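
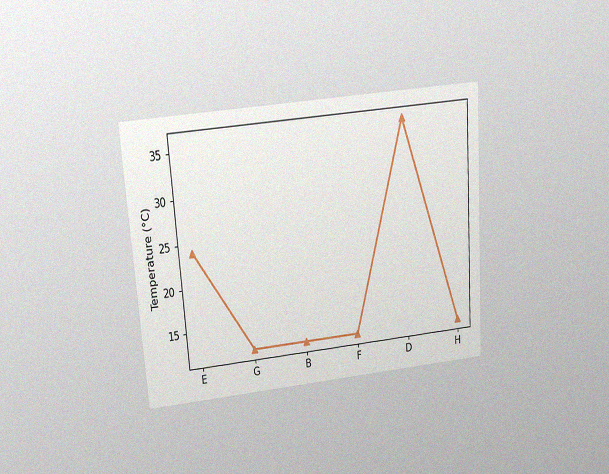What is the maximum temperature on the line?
The chart is tilted about 4° counter-clockwise and viewed slightly from above, with some photo noise. The highest point is at D, and reading across to the y-axis gives 36°C.

36°C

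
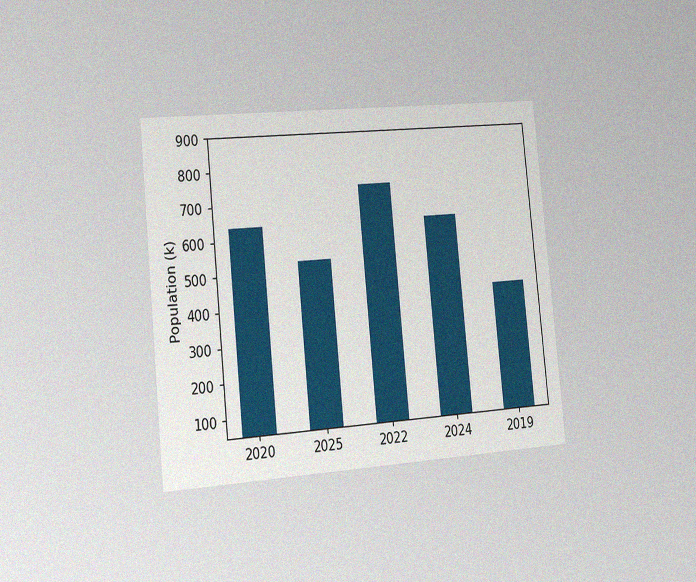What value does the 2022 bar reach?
The chart is tilted about 6° counter-clockwise and viewed slightly from the left, with some photo noise. Reading along the chart's y-axis, the 2022 bar reaches 742k.

742k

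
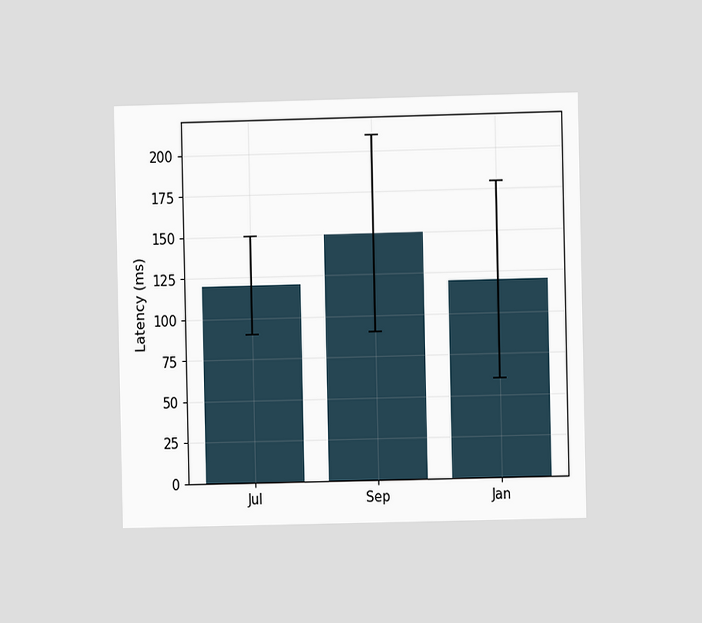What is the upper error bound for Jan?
180ms

The chart is viewed at a slight angle. The Jan bar's upper whisker reaches 180ms.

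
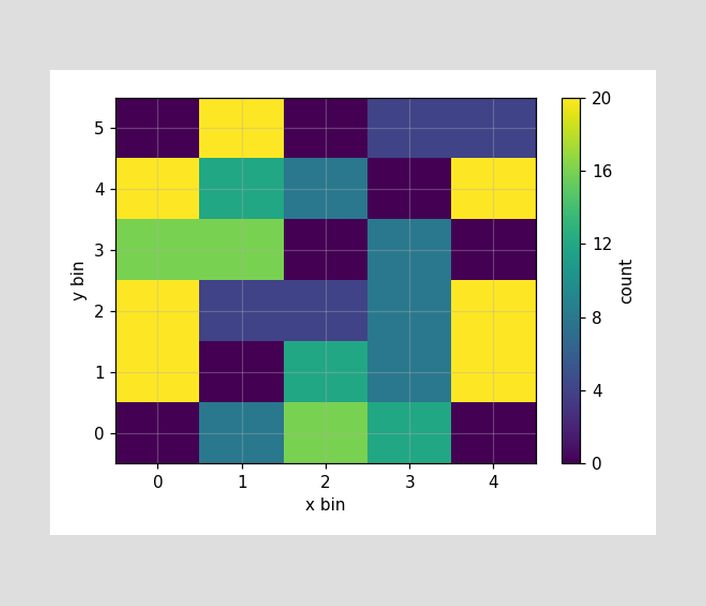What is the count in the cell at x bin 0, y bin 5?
Matching the cell (0, 5) against the colorbar gives 0.

0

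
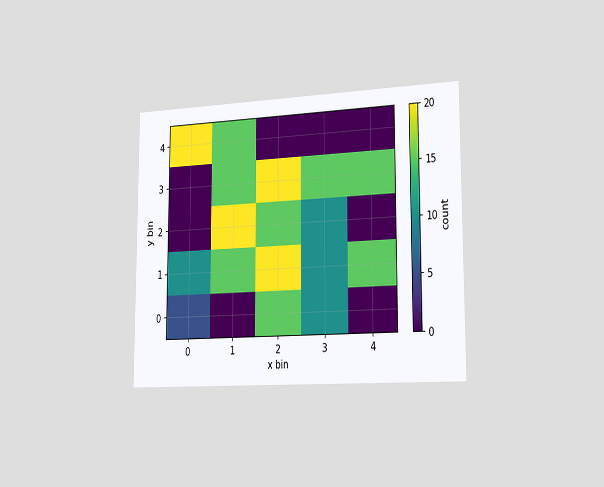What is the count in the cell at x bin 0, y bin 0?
5

The chart is viewed slightly from the right. Matching the cell (0, 0) against the colorbar gives 5.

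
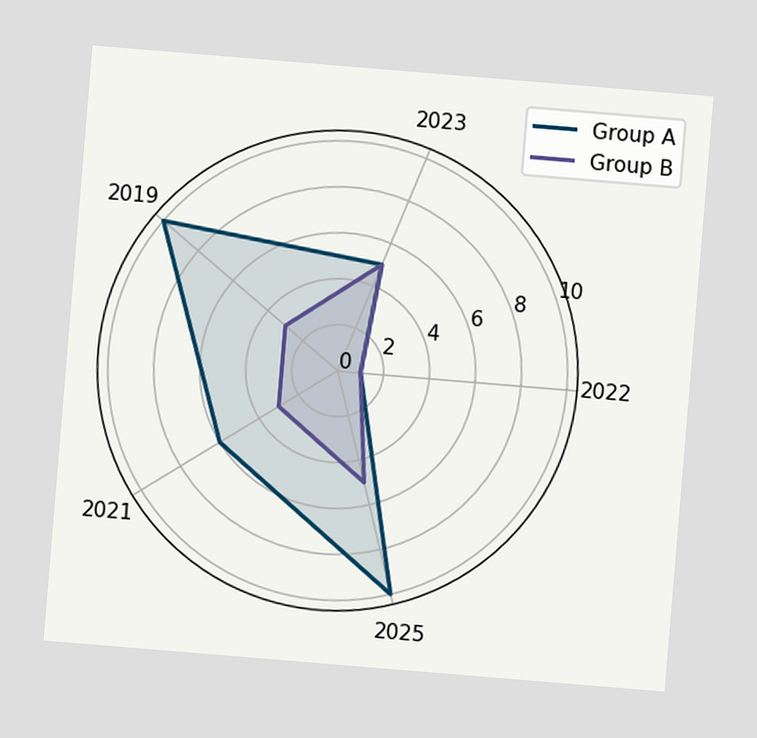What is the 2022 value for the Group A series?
The chart is tilted about 5° clockwise. On the 2022 axis, Group A reaches 1.

1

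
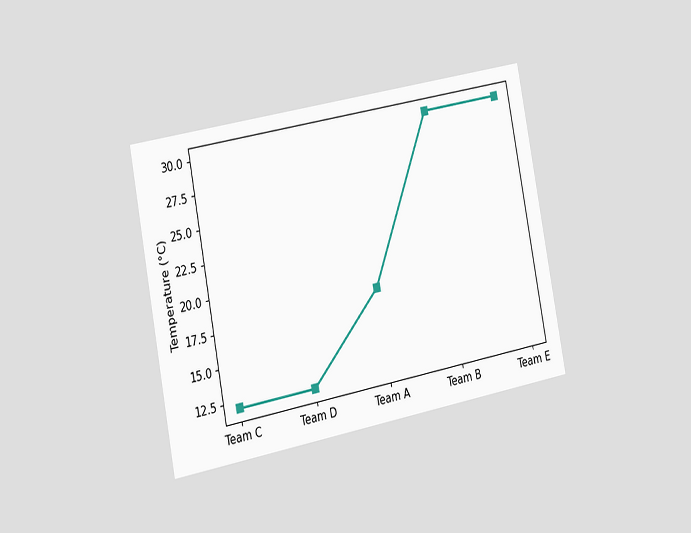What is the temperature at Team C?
The chart is tilted about 11° counter-clockwise and viewed slightly from the left. At Team C, the line is at 12°C.

12°C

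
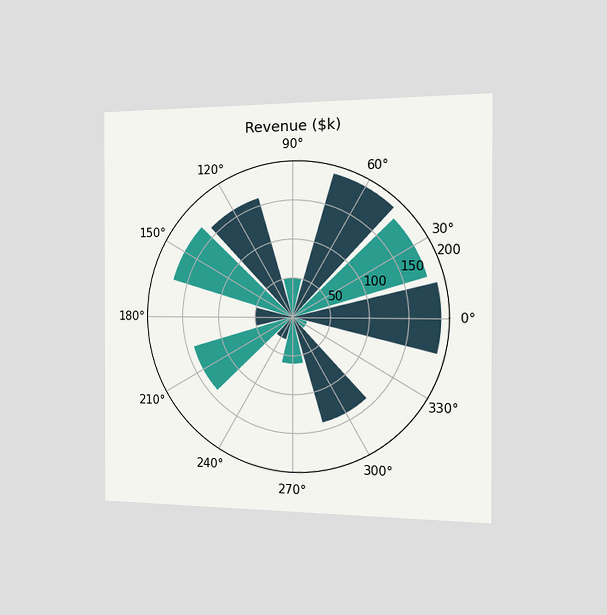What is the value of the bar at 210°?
$140k

The chart is viewed slightly from the right. The bar at 210° reaches $140k on the radial axis.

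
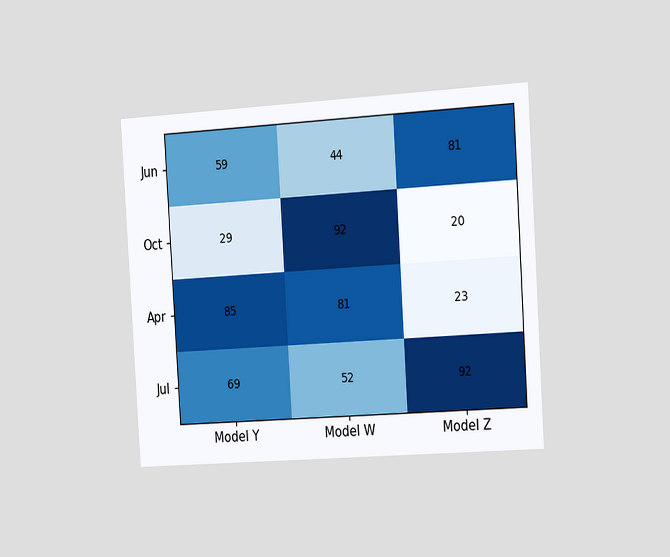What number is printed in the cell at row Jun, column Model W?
The chart is tilted about 4° counter-clockwise and viewed slightly from the right. The (Jun, Model W) cell reads 44.

44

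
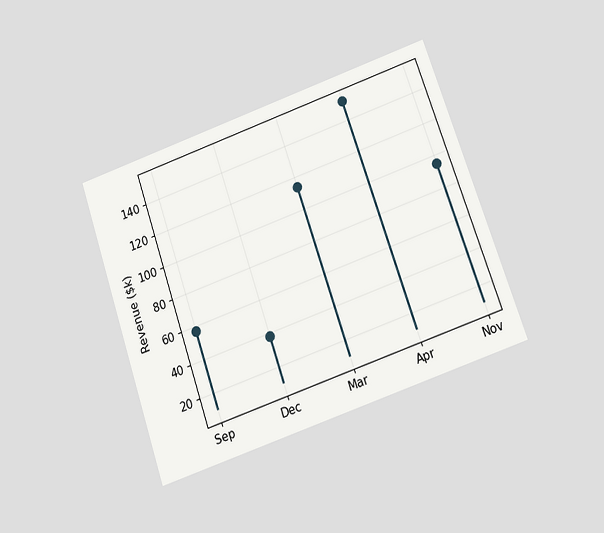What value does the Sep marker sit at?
$57k

The chart is tilted about 19° counter-clockwise and viewed slightly from below. The Sep marker sits at $57k.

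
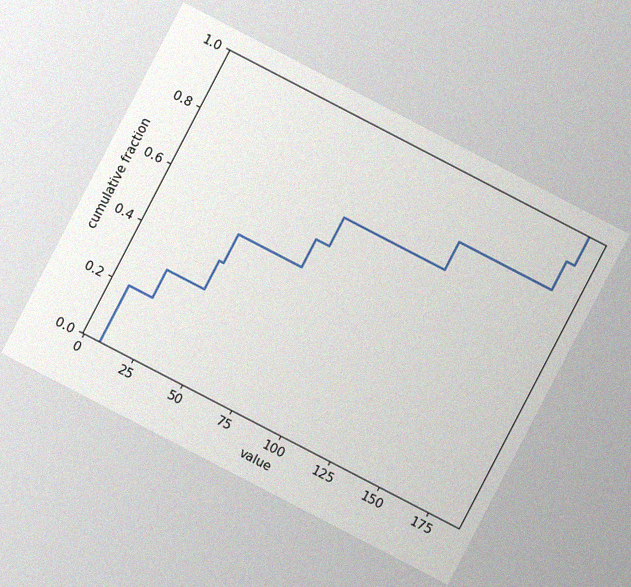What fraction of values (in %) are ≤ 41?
The chart is tilted about 27° clockwise, with some photo noise. At x=41 the ECDF step is at 50%.

50%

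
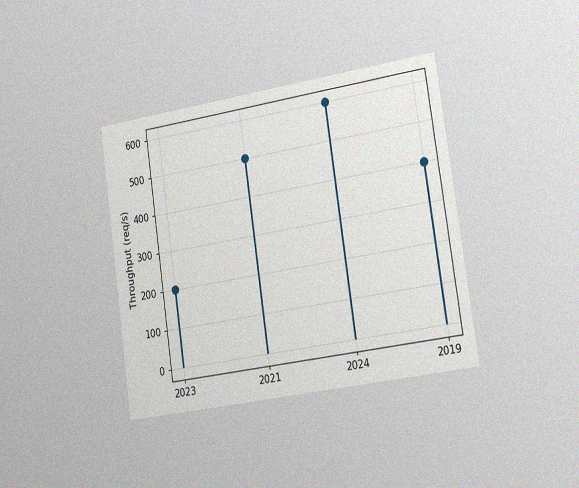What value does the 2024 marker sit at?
The chart is tilted about 8° counter-clockwise and viewed slightly from the right, with some photo noise. The 2024 marker sits at 600req/s.

600req/s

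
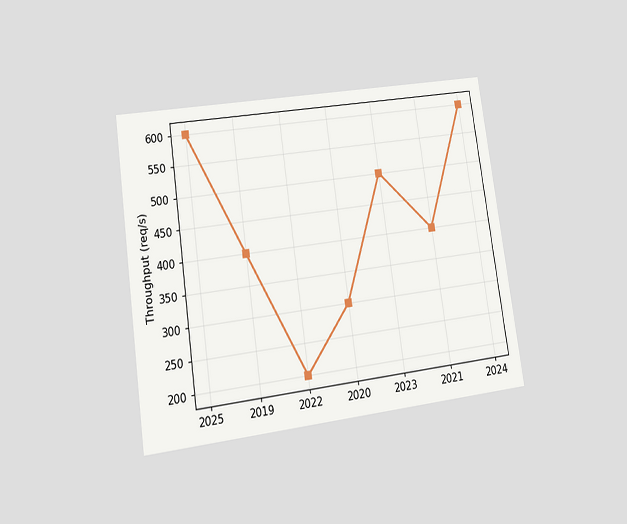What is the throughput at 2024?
The chart is tilted about 8° counter-clockwise and viewed at a slight angle. At 2024, the line is at 600req/s.

600req/s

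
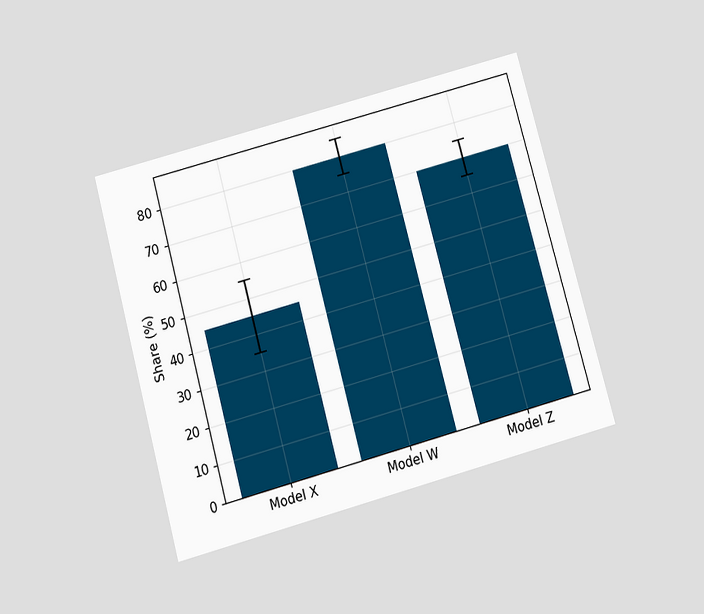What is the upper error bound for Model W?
The chart is tilted about 15° counter-clockwise and viewed slightly from below. The Model W bar's upper whisker reaches 85%.

85%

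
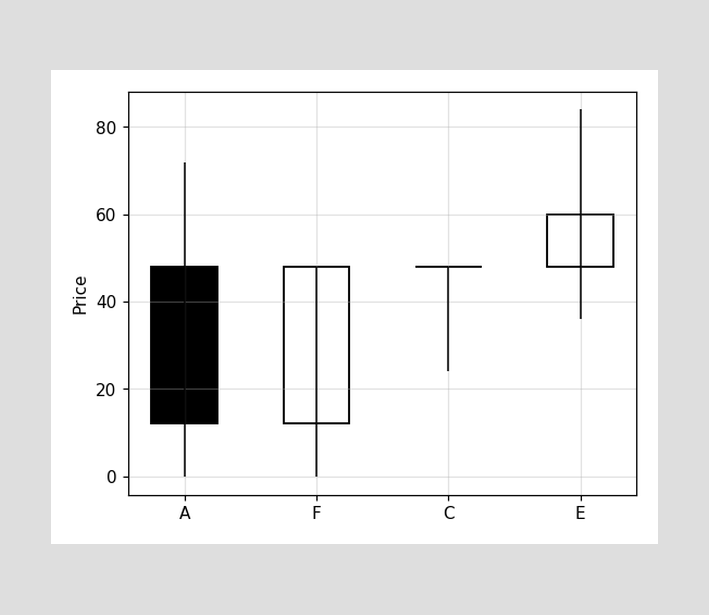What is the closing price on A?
12

The A candle closes at 12.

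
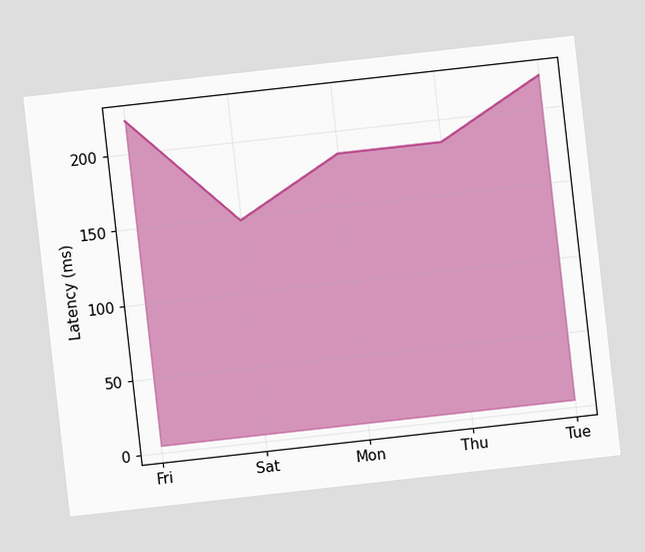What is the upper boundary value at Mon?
185ms

The chart is tilted about 6° counter-clockwise. At Mon the upper boundary is at 185ms.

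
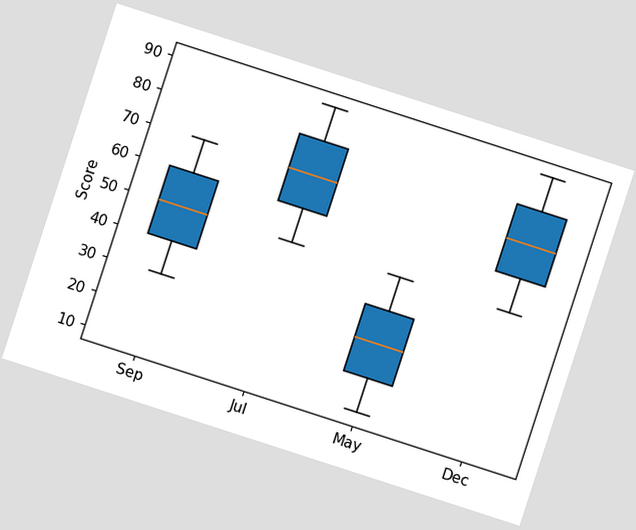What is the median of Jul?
70

The chart is tilted about 18° clockwise. The median line in the Jul box sits at 70.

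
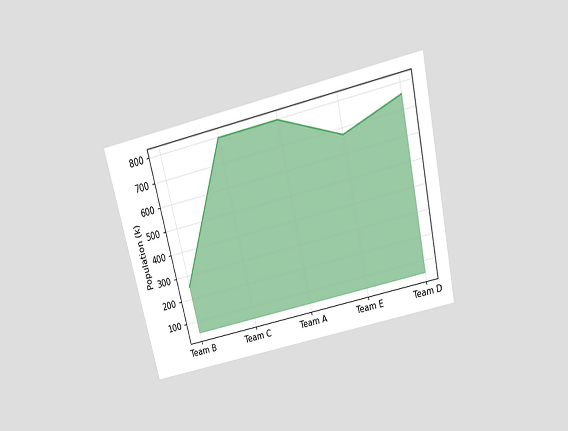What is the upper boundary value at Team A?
The chart is tilted about 13° counter-clockwise and viewed slightly from above. At Team A the upper boundary is at 798k.

798k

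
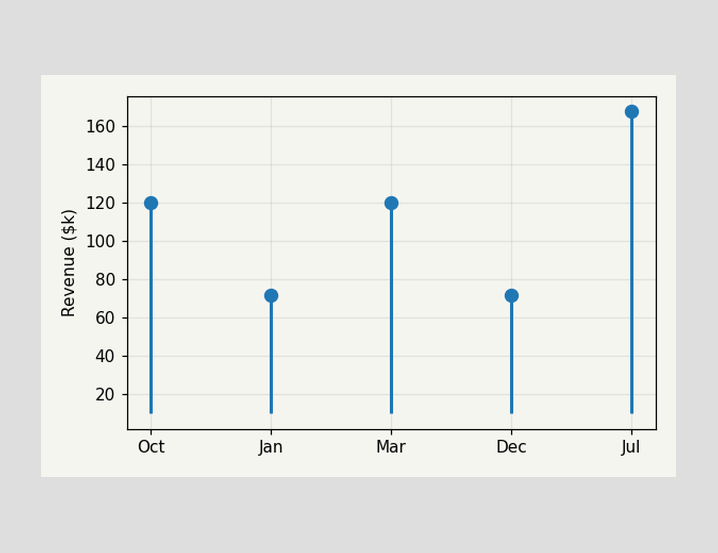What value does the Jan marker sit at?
$72k

The Jan marker sits at $72k.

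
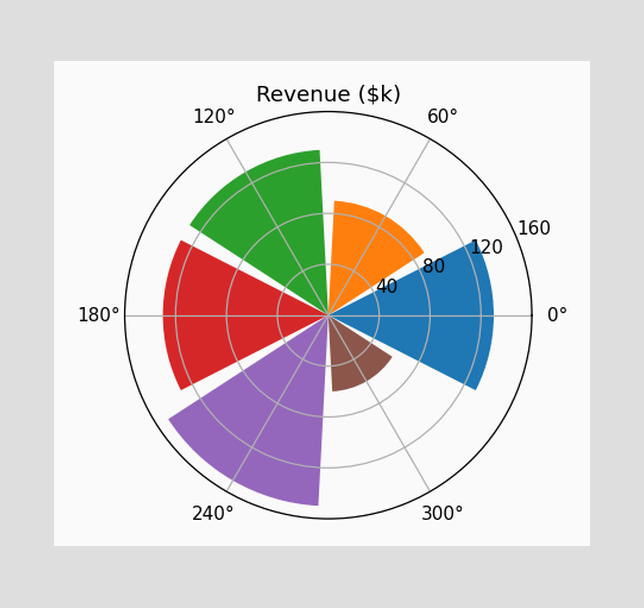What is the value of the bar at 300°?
$60k

The bar at 300° reaches $60k on the radial axis.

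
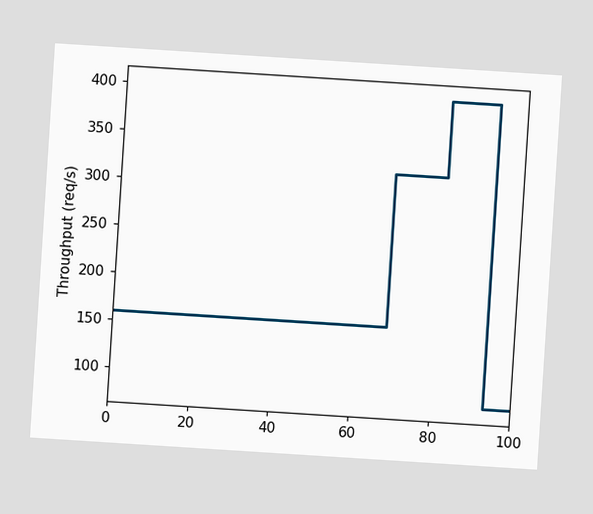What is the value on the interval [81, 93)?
400req/s

The chart is tilted about 4° clockwise. On [81, 93) the step sits at 400req/s.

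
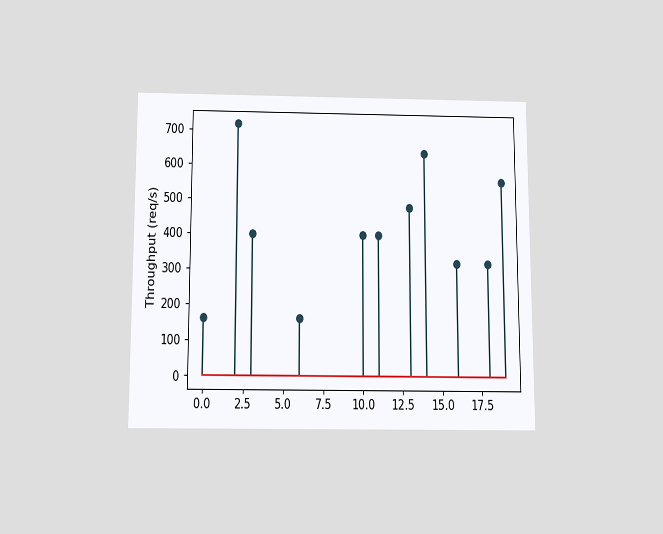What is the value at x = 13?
480req/s

The chart is viewed slightly from below. The stem at x=13 reaches 480req/s.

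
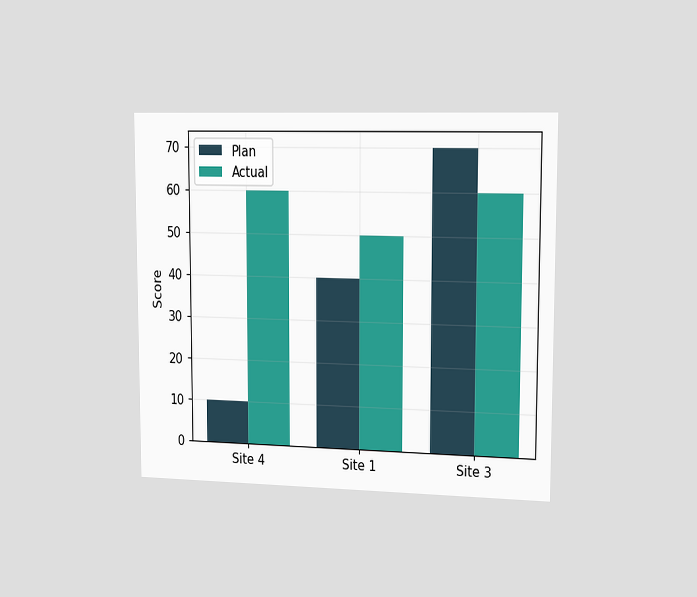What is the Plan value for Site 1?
40

The chart is viewed slightly from the right. The Plan bar at Site 1 reaches 40 on the y-axis.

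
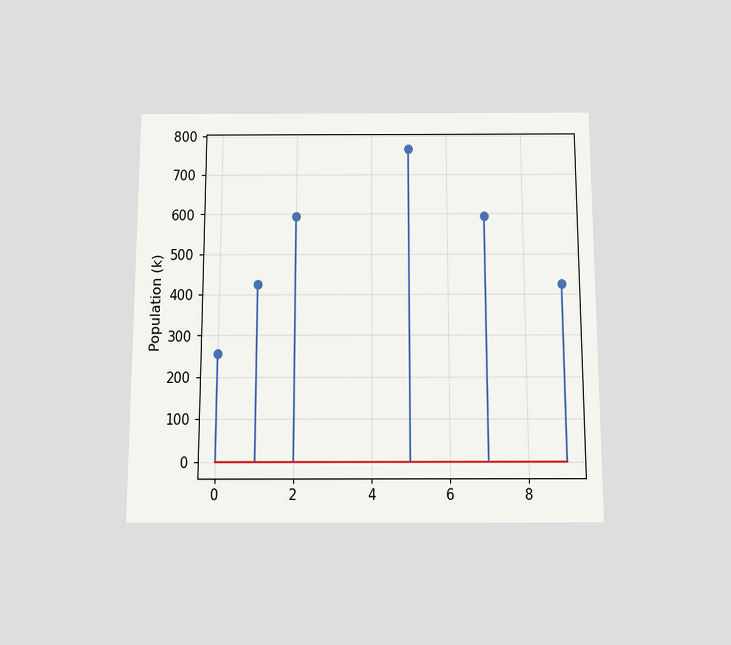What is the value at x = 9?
425k

The chart is viewed slightly from below. The stem at x=9 reaches 425k.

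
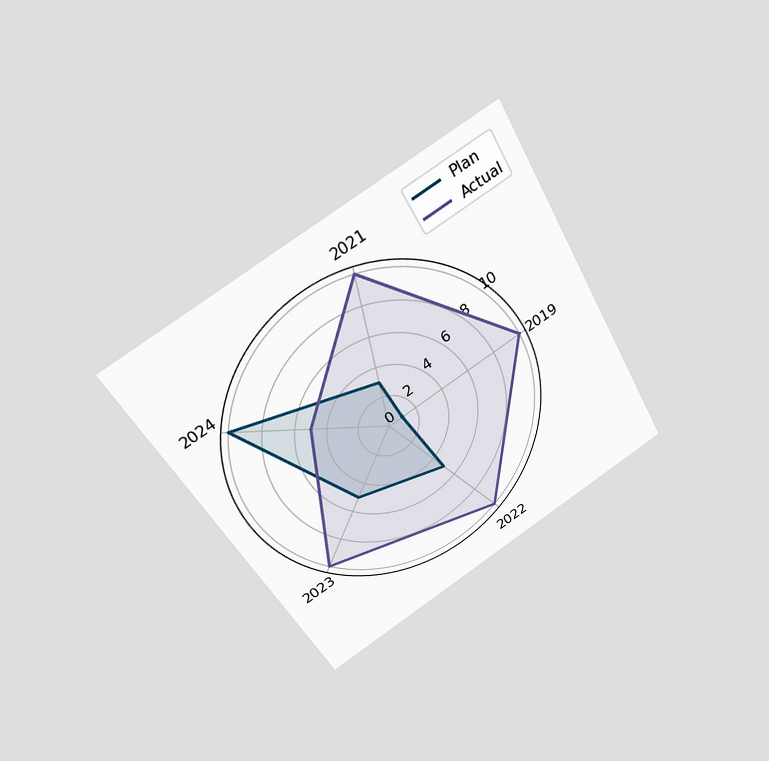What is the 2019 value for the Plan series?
1

The chart is tilted about 30° counter-clockwise and viewed slightly from above. On the 2019 axis, Plan reaches 1.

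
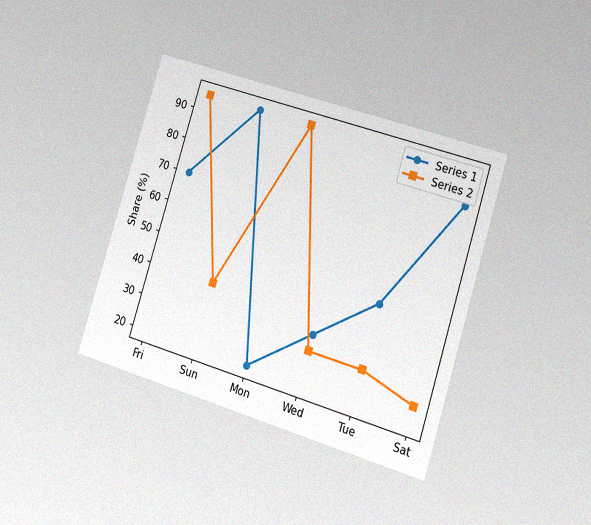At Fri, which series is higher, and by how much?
Series 2, by 25%

The chart is tilted about 17° clockwise and viewed slightly from the right, with some photo noise. At Fri, Series 2 sits above the other line by 25%.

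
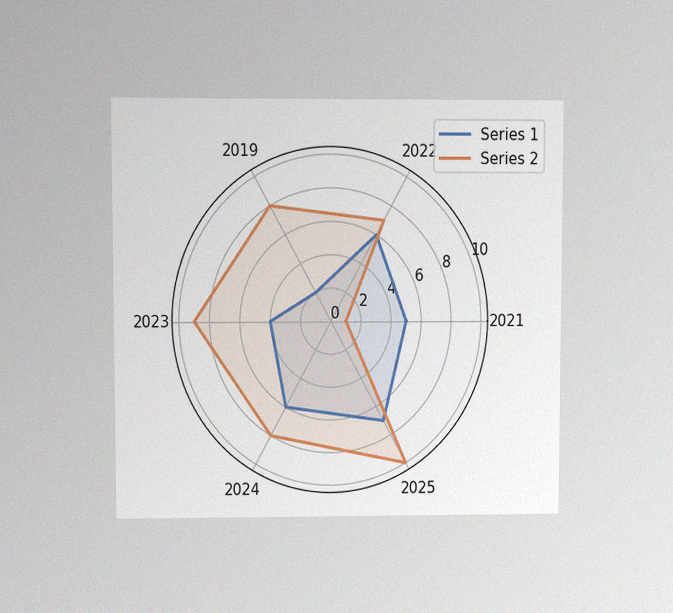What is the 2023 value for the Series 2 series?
The chart is viewed at a slight angle, with some photo noise. On the 2023 axis, Series 2 reaches 9.

9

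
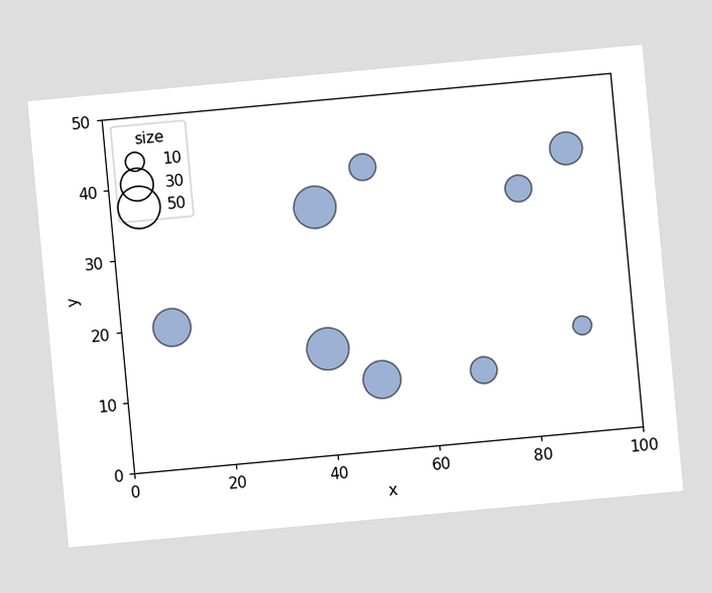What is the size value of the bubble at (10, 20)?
40

The chart is tilted about 5° counter-clockwise. Matching the bubble at (10, 20) against the size legend gives 40.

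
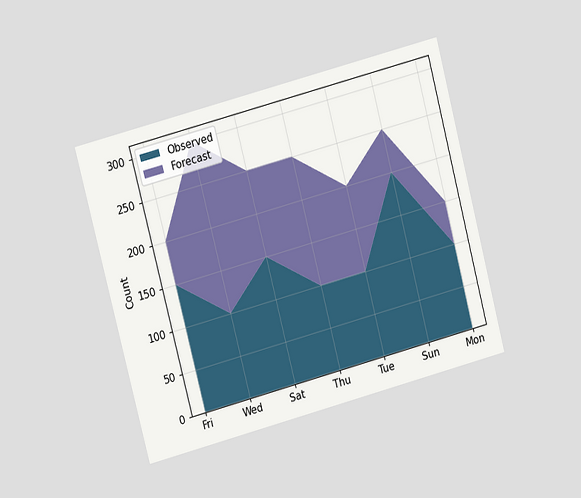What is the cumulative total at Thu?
250

The chart is tilted about 15° counter-clockwise and viewed at a slight angle. The stacked total at Thu reaches 250.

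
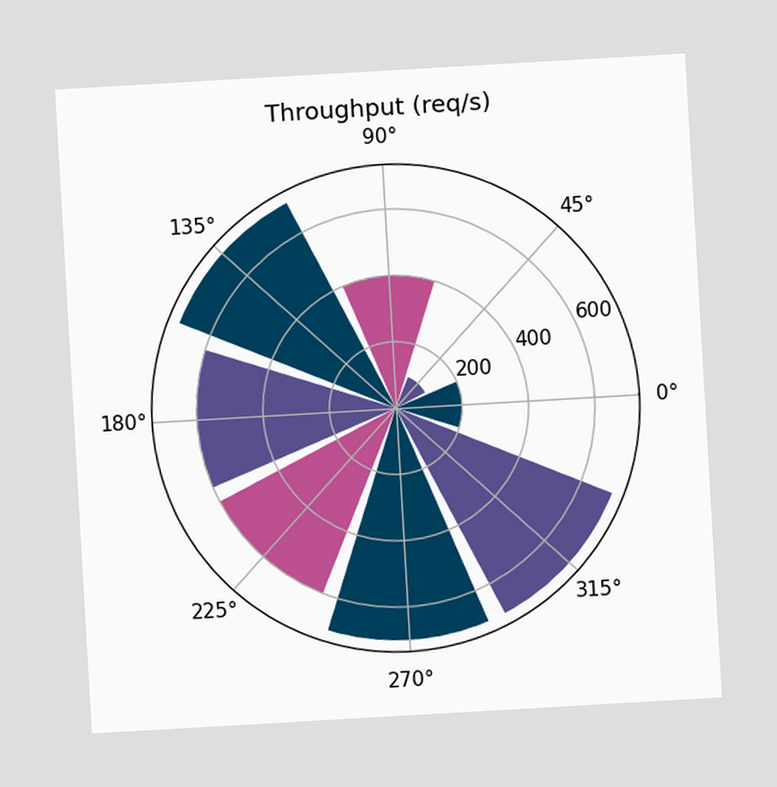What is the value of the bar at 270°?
The chart is tilted about 3° counter-clockwise. The bar at 270° reaches 700req/s on the radial axis.

700req/s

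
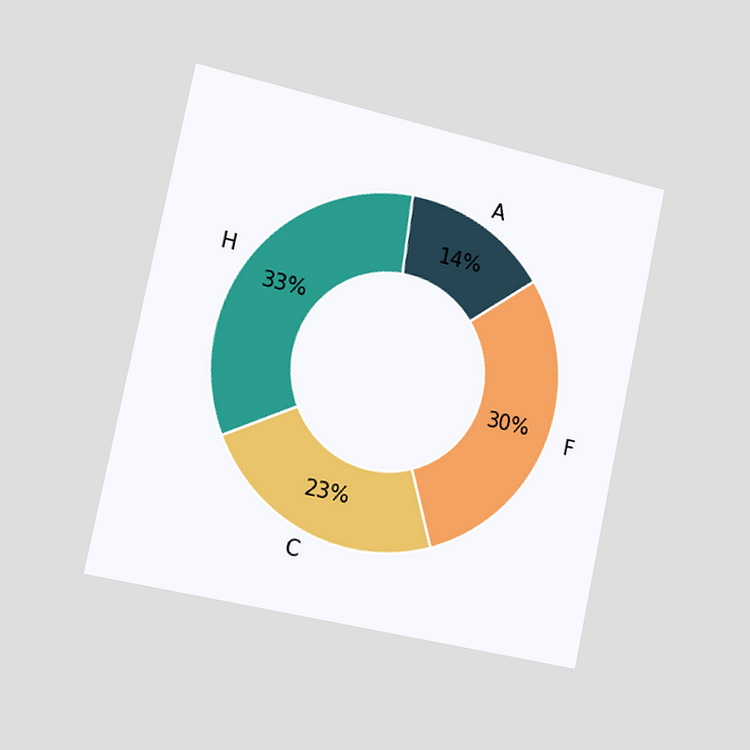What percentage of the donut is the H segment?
33%

The chart is tilted about 12° clockwise and viewed slightly from the left. The H segment takes up 33% of the ring.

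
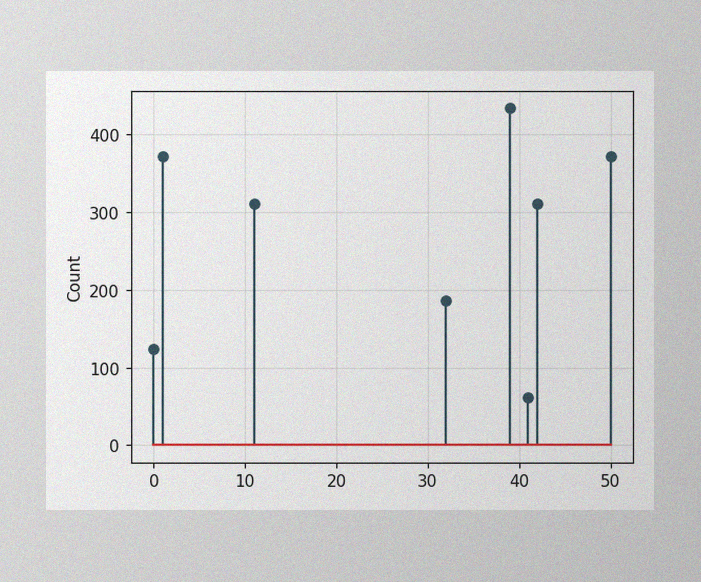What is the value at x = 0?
124

The image has some photo noise and uneven lighting. The stem at x=0 reaches 124.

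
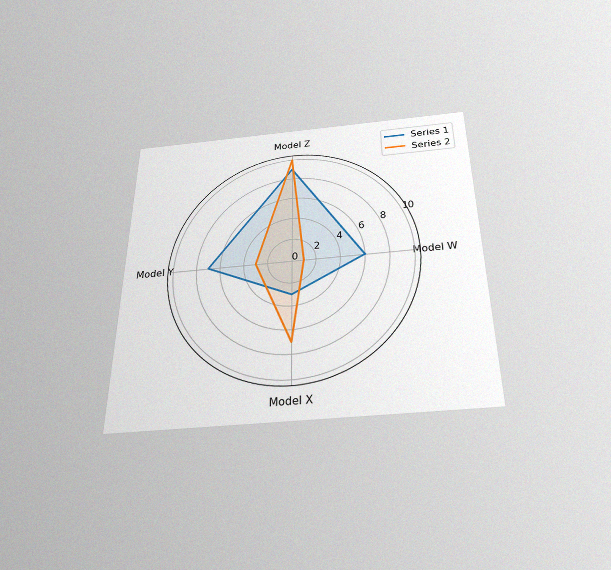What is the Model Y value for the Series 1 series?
The chart is viewed slightly from below, with some photo noise. On the Model Y axis, Series 1 reaches 7.

7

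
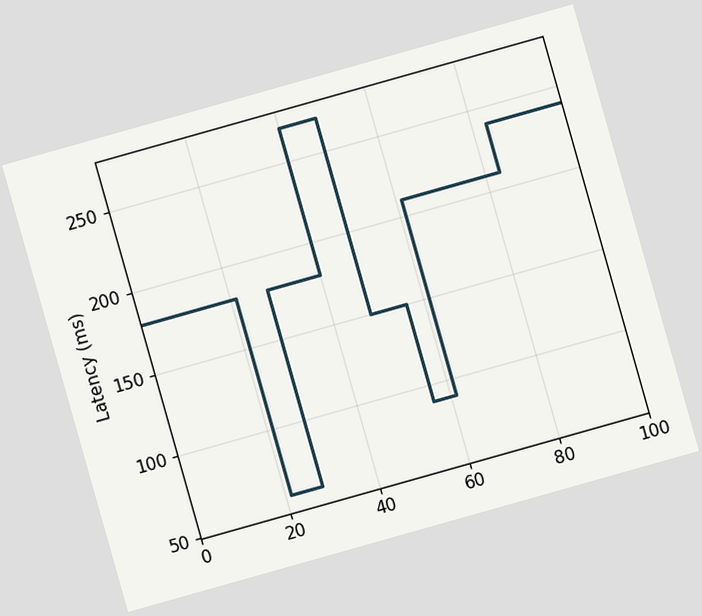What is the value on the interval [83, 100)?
The chart is tilted about 16° counter-clockwise. On [83, 100) the step sits at 240ms.

240ms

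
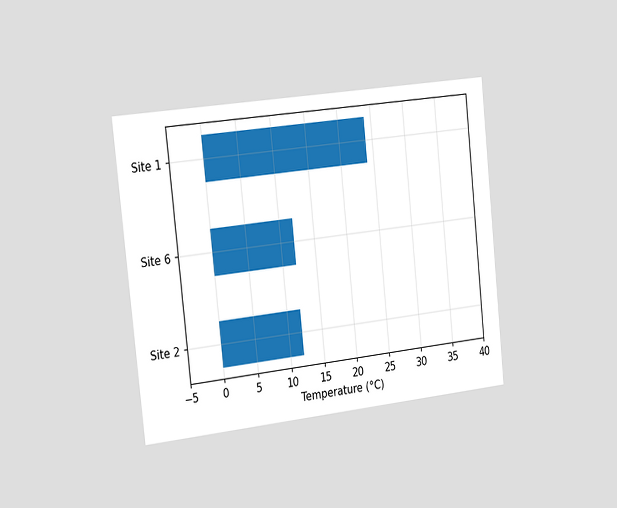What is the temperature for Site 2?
The chart is tilted about 6° counter-clockwise and viewed slightly from the left. Reading along the chart's x-axis, the Site 2 bar reaches 12°C.

12°C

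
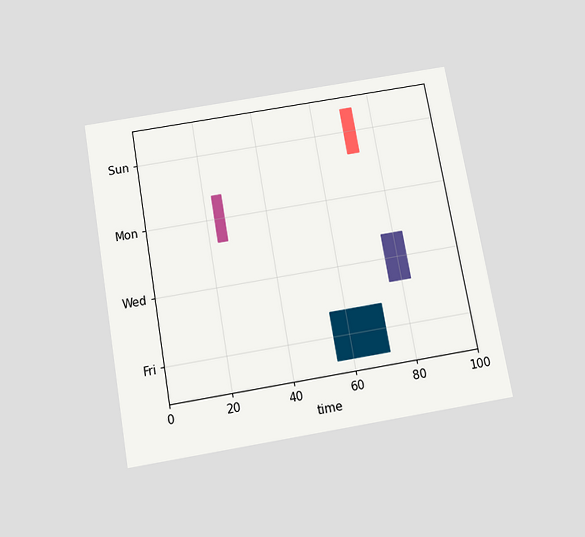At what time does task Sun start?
70

The chart is tilted about 10° counter-clockwise and viewed slightly from below. The Sun bar begins at t=70.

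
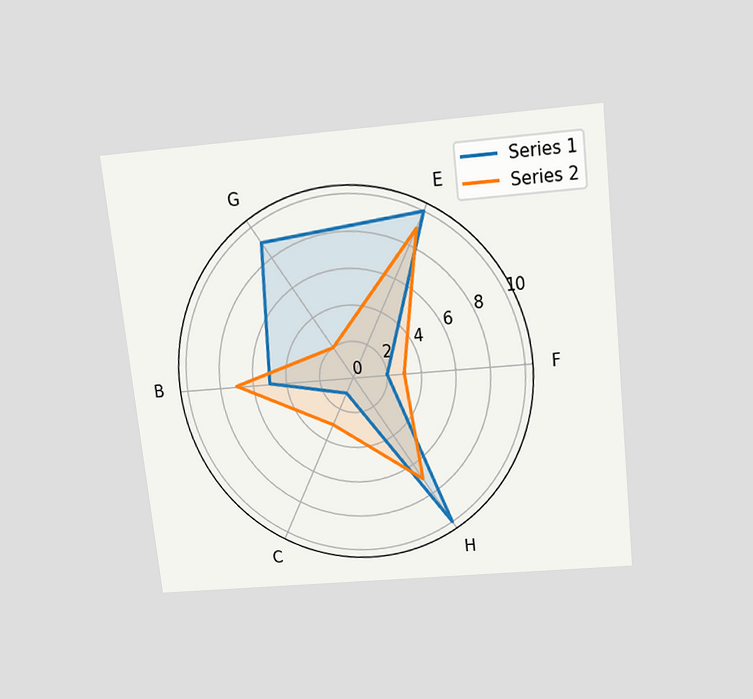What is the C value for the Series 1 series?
The chart is tilted about 6° counter-clockwise and viewed slightly from above. On the C axis, Series 1 reaches 1.

1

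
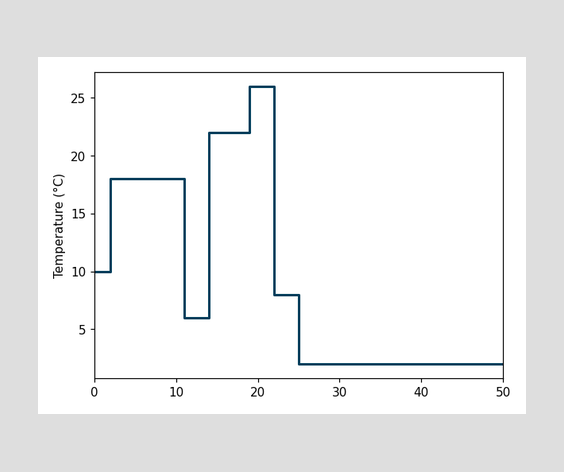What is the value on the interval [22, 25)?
On [22, 25) the step sits at 8°C.

8°C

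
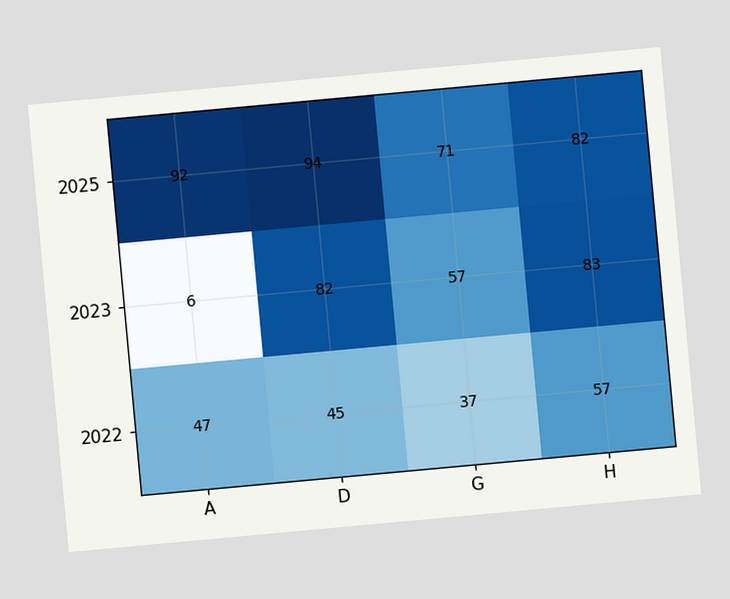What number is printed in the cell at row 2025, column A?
The chart is tilted about 5° counter-clockwise. The (2025, A) cell reads 92.

92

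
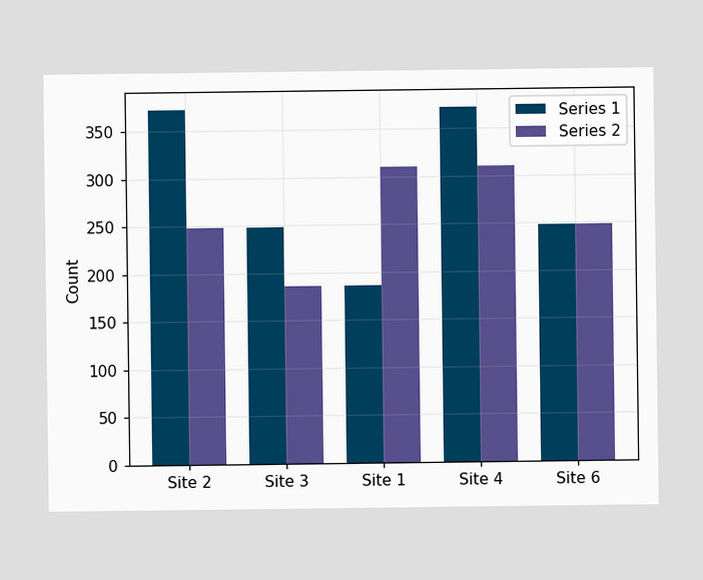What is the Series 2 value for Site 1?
The Series 2 bar at Site 1 reaches 310 on the y-axis.

310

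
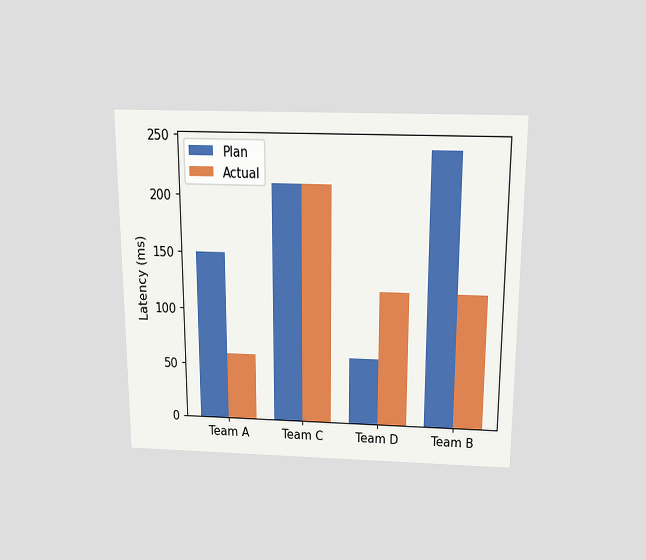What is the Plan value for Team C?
210ms

The chart is viewed slightly from above. The Plan bar at Team C reaches 210ms on the y-axis.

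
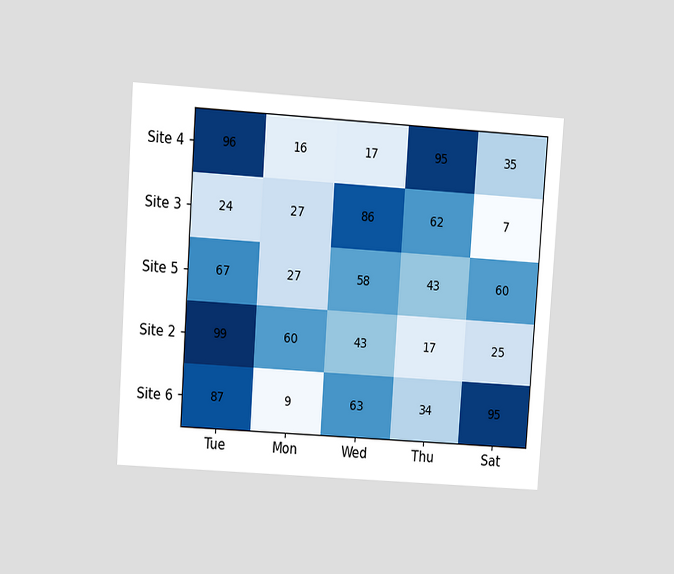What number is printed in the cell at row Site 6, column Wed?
63

The chart is tilted about 4° clockwise and viewed at a slight angle. The (Site 6, Wed) cell reads 63.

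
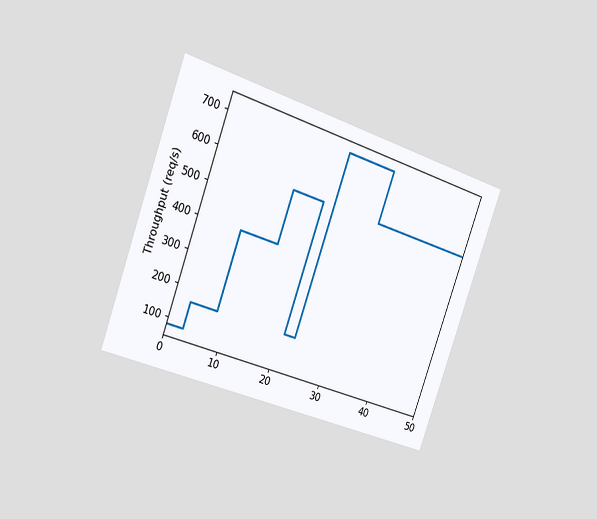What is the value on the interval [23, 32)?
The chart is tilted about 20° clockwise and viewed slightly from the left. On [23, 32) the step sits at 720req/s.

720req/s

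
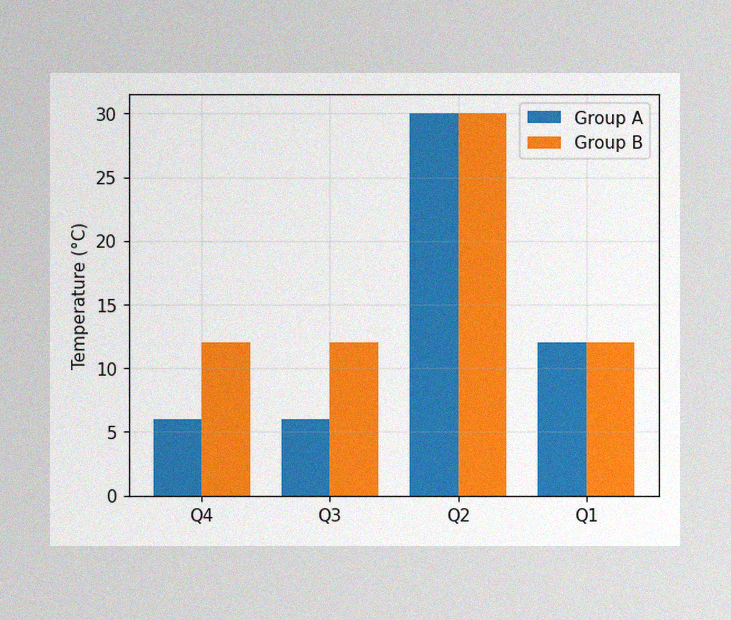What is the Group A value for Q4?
The image has some photo noise and uneven lighting. The Group A bar at Q4 reaches 6°C on the y-axis.

6°C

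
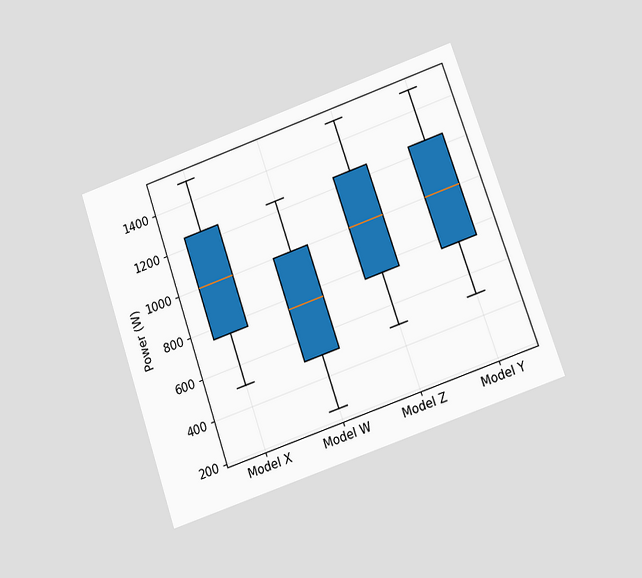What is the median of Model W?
The chart is tilted about 19° counter-clockwise and viewed at a slight angle. The median line in the Model W box sits at 750W.

750W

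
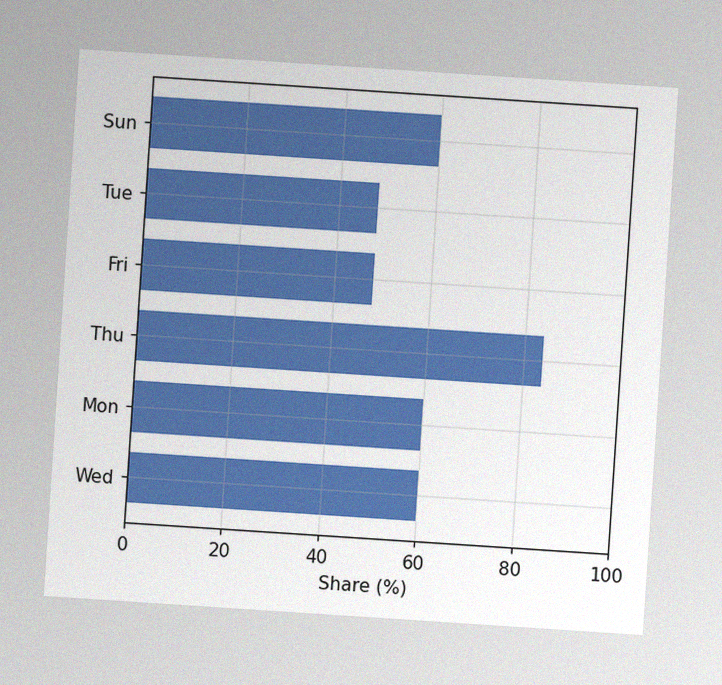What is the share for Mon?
60%

The chart is tilted about 4° clockwise, with some photo noise. Reading along the chart's x-axis, the Mon bar reaches 60%.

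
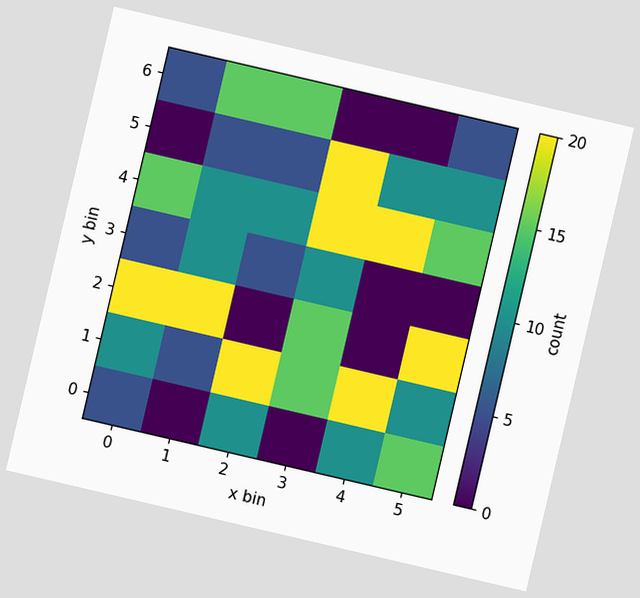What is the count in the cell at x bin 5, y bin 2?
The chart is tilted about 13° clockwise. Matching the cell (5, 2) against the colorbar gives 20.

20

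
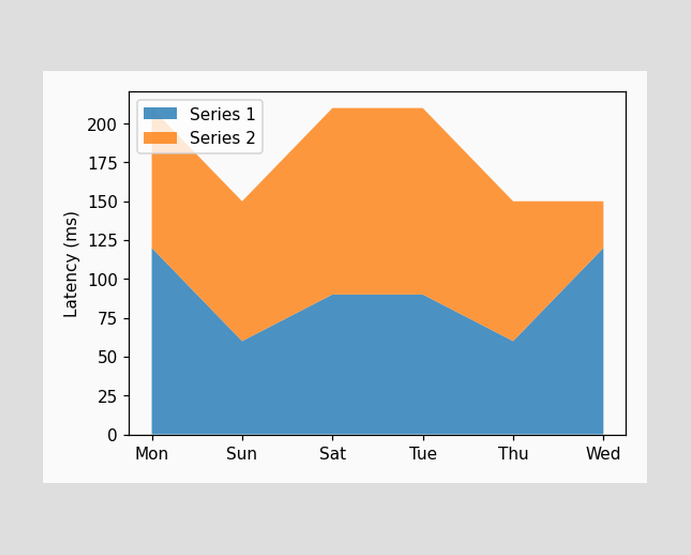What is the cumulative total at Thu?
The stacked total at Thu reaches 150ms.

150ms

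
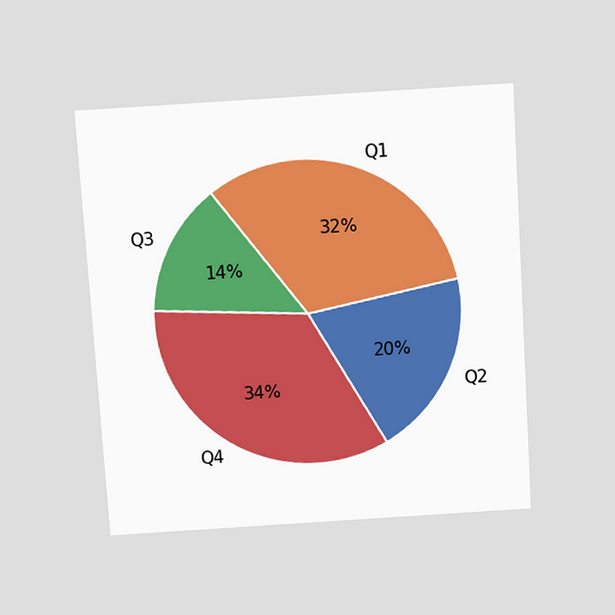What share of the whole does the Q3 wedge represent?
The chart is tilted about 4° counter-clockwise and viewed slightly from above. The Q3 slice takes up 14% of the pie.

14%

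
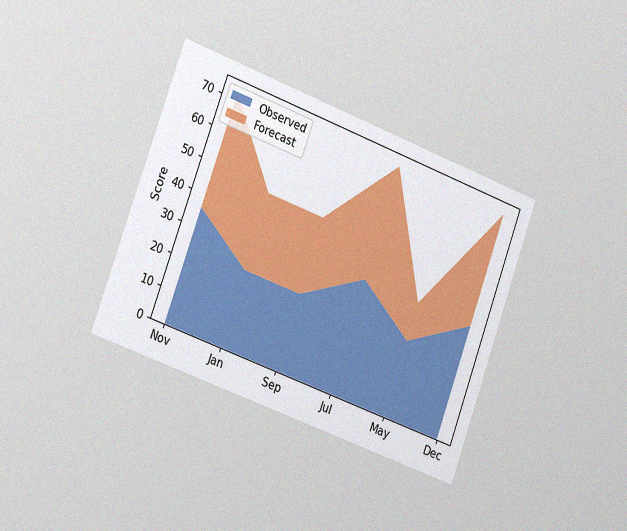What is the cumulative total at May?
The chart is tilted about 20° clockwise and viewed slightly from the left, with some photo noise. The stacked total at May reaches 36.

36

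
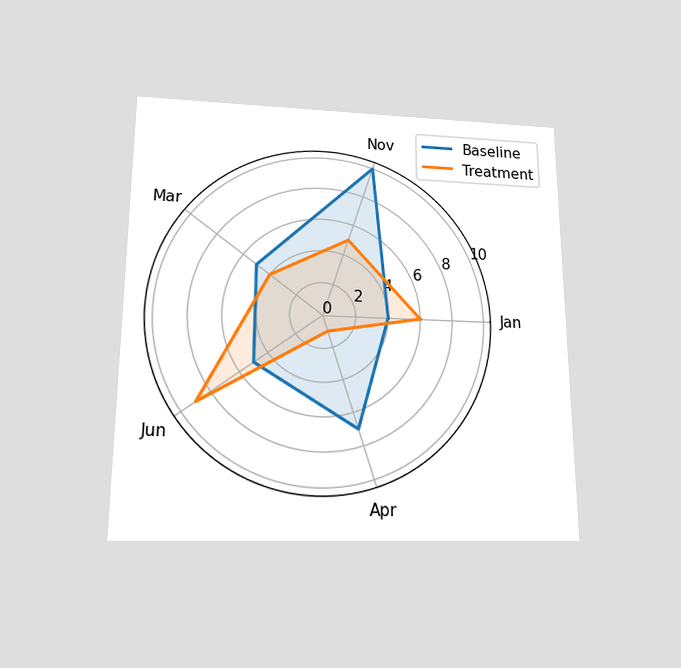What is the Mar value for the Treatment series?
4

The chart is viewed slightly from below. On the Mar axis, Treatment reaches 4.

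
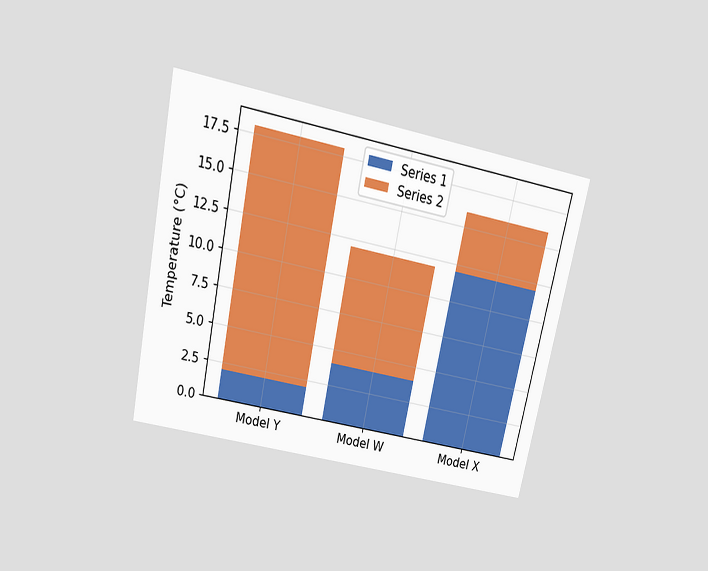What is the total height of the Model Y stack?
The chart is tilted about 12° clockwise and viewed slightly from above. The Model Y stack's top reaches 18°C on the y-axis.

18°C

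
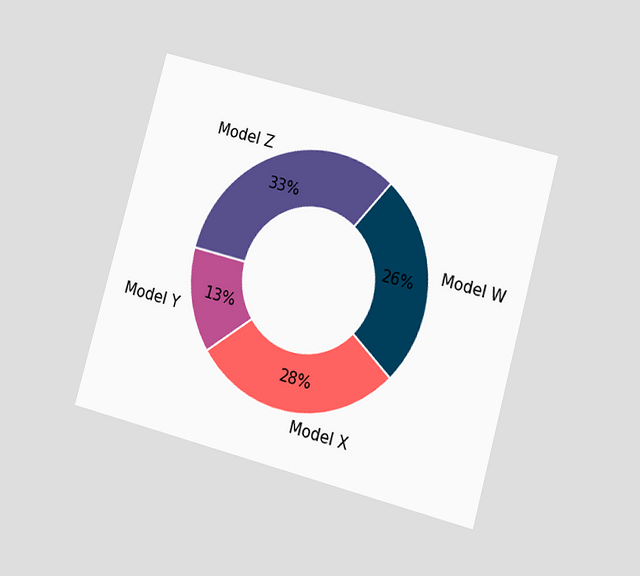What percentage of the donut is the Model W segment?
The chart is tilted about 15° clockwise and viewed at a slight angle. The Model W segment takes up 26% of the ring.

26%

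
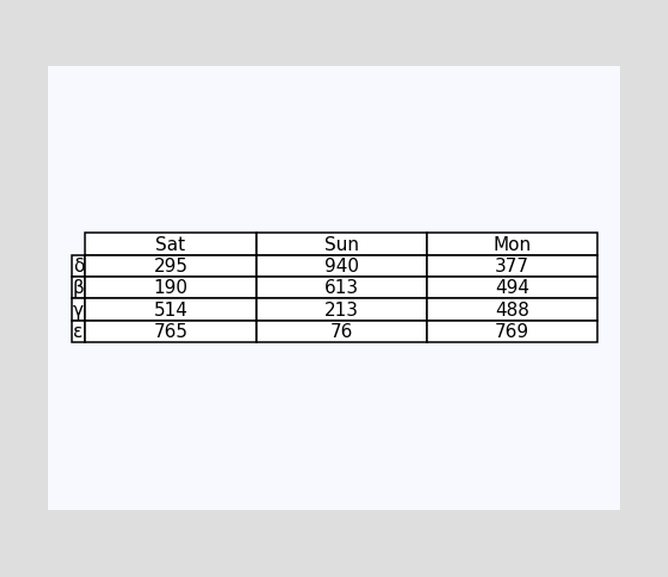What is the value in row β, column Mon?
494

The (β, Mon) cell reads 494.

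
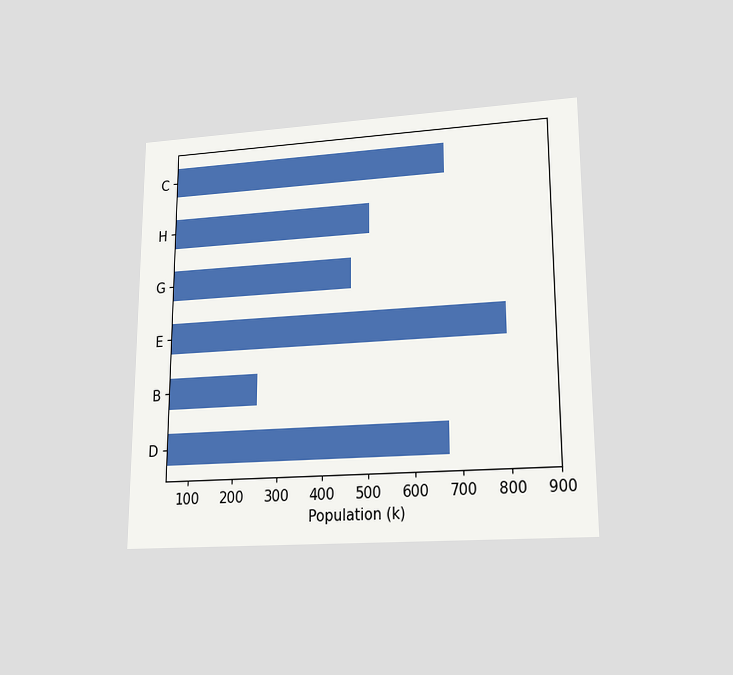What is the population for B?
The chart is viewed at a slight angle. Reading along the chart's x-axis, the B bar reaches 252k.

252k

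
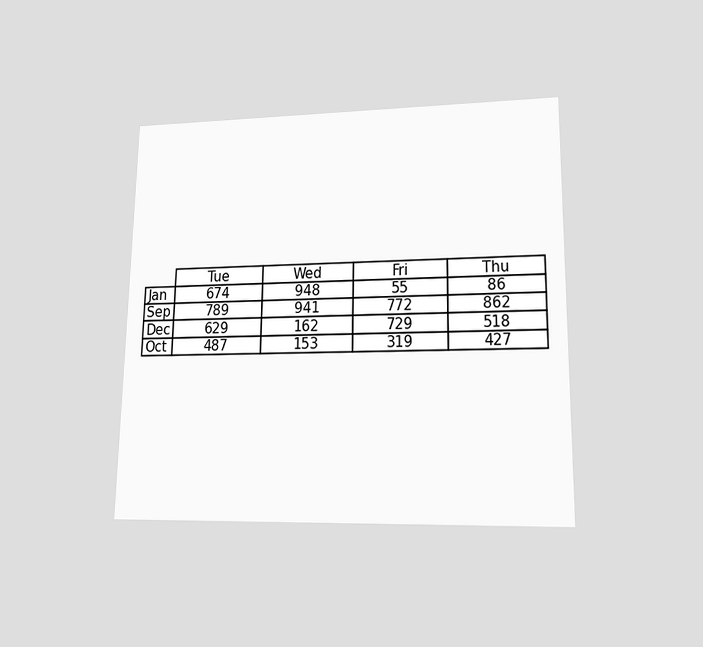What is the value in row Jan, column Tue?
The chart is viewed at a slight angle. The (Jan, Tue) cell reads 674.

674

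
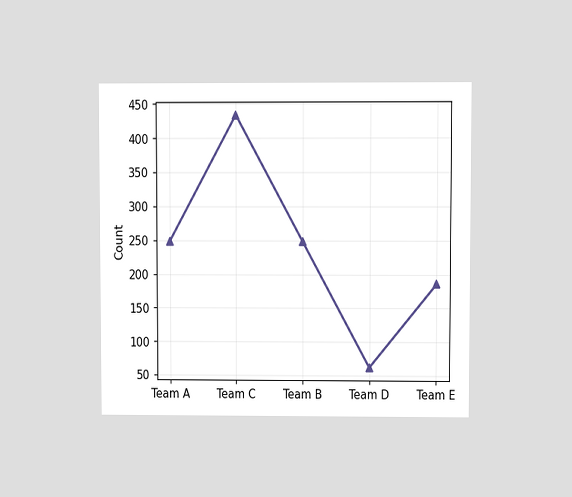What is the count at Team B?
The chart is viewed at a slight angle. At Team B, the line is at 248.

248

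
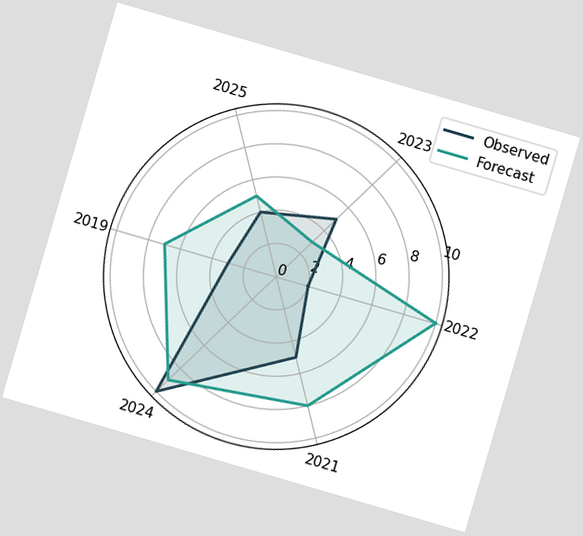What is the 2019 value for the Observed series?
3

The chart is tilted about 16° clockwise. On the 2019 axis, Observed reaches 3.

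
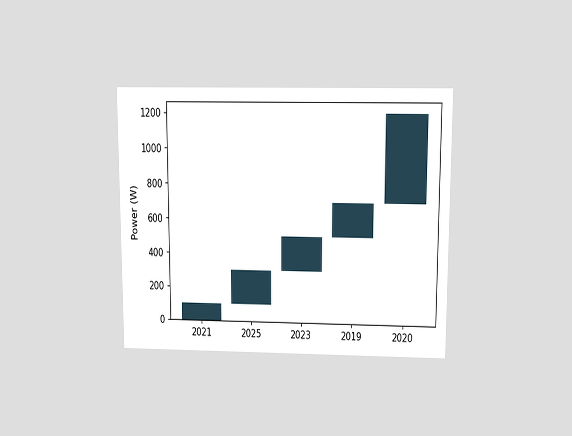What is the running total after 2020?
The chart is viewed slightly from above. After 2020 the running total reaches 1200W.

1200W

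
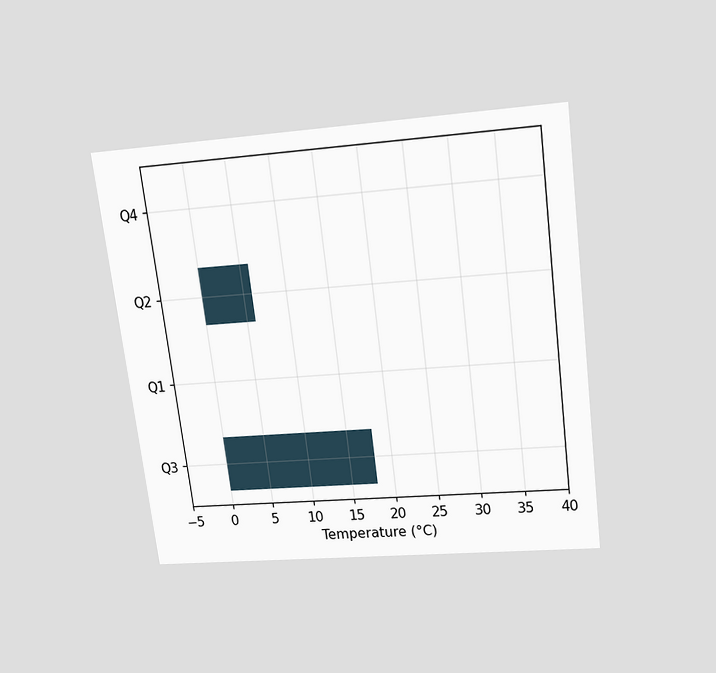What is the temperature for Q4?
The chart is tilted about 7° counter-clockwise and viewed slightly from above. Reading along the chart's x-axis, the Q4 bar reaches 0°C.

0°C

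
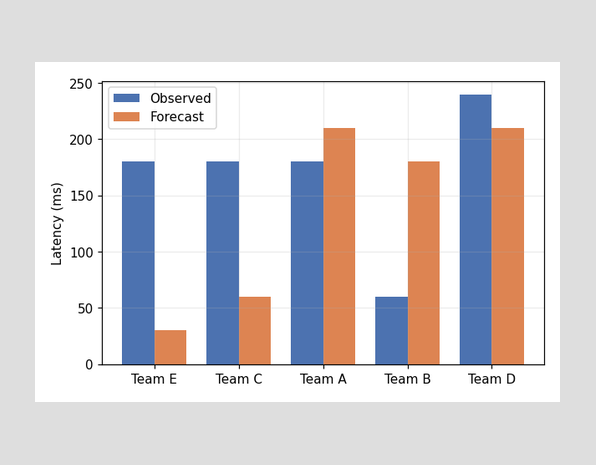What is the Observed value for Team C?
The Observed bar at Team C reaches 180ms on the y-axis.

180ms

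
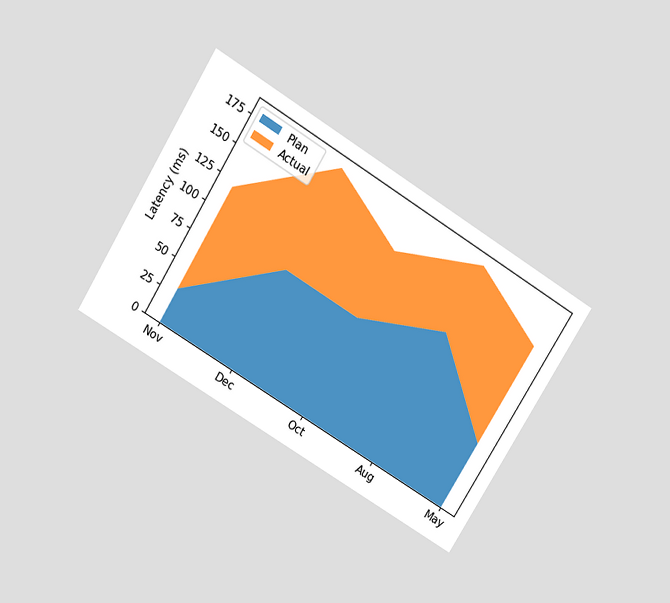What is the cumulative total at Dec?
180ms

The chart is tilted about 32° clockwise and viewed slightly from above. The stacked total at Dec reaches 180ms.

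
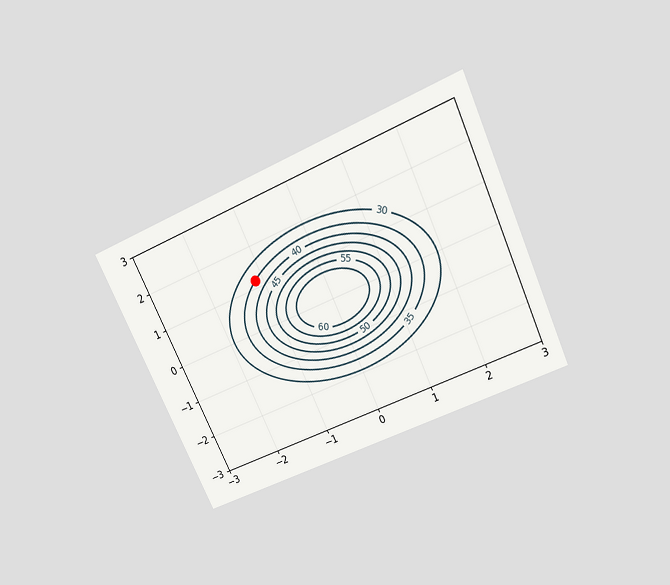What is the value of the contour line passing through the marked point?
35

The chart is tilted about 25° counter-clockwise and viewed slightly from above. The marked point sits on the contour labelled 35.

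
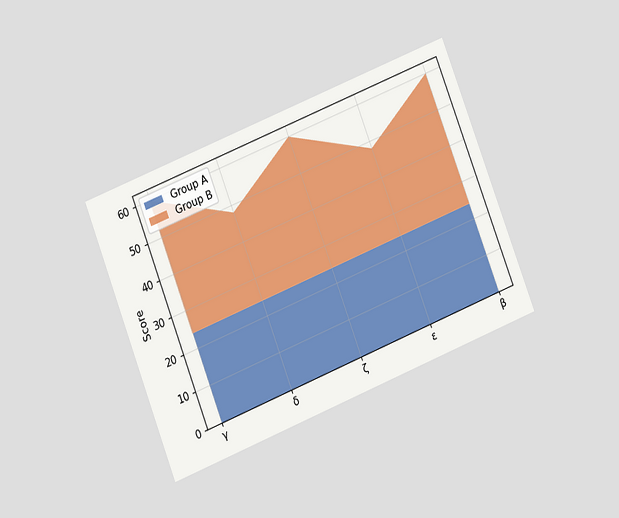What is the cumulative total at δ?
48

The chart is tilted about 21° counter-clockwise and viewed at a slight angle. The stacked total at δ reaches 48.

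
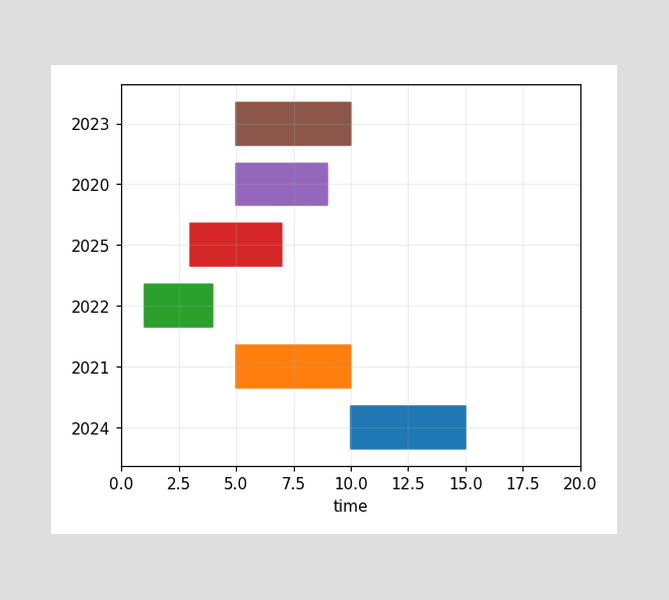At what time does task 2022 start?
The 2022 bar begins at t=1.

1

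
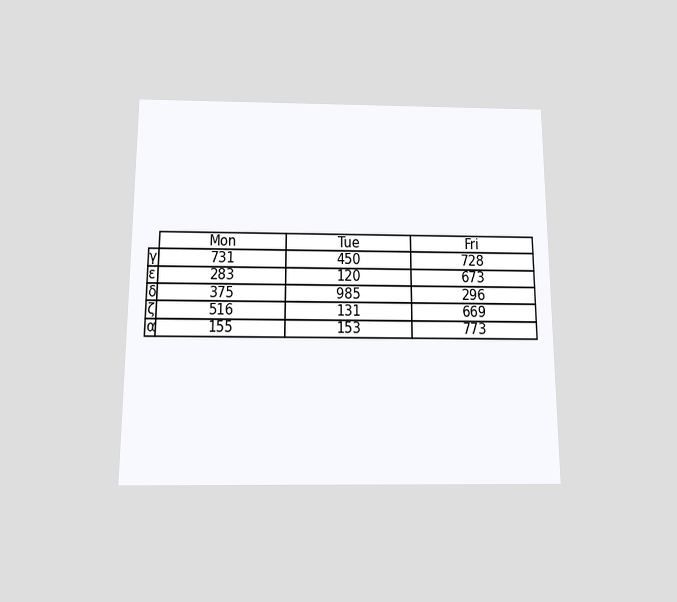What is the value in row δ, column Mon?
375

The chart is viewed slightly from below. The (δ, Mon) cell reads 375.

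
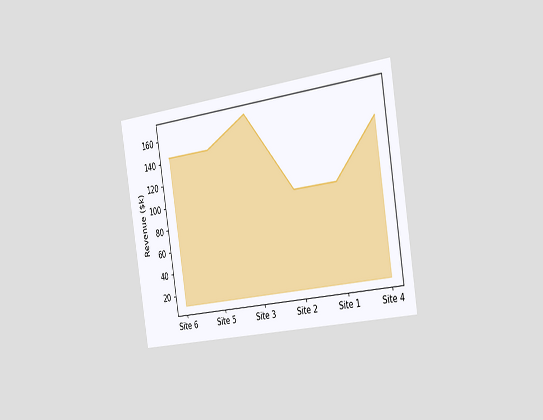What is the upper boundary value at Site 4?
$144k

The chart is tilted about 9° counter-clockwise and viewed slightly from the right. At Site 4 the upper boundary is at $144k.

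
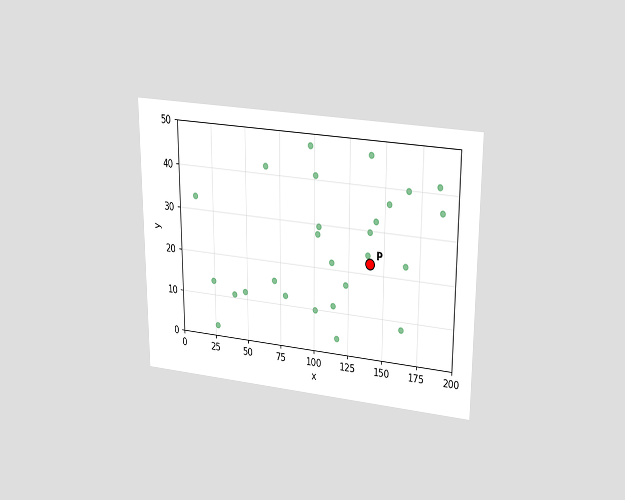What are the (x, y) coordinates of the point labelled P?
(140, 22.5)

The chart is viewed slightly from above. Following the gridlines from P to each axis, P sits at (140, 22.5).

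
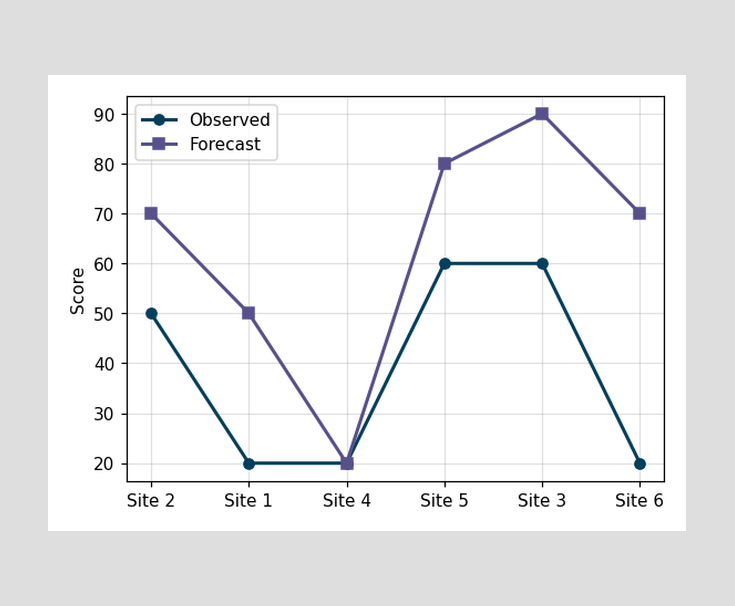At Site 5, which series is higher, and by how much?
Forecast, by 20

At Site 5, Forecast sits above the other line by 20.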